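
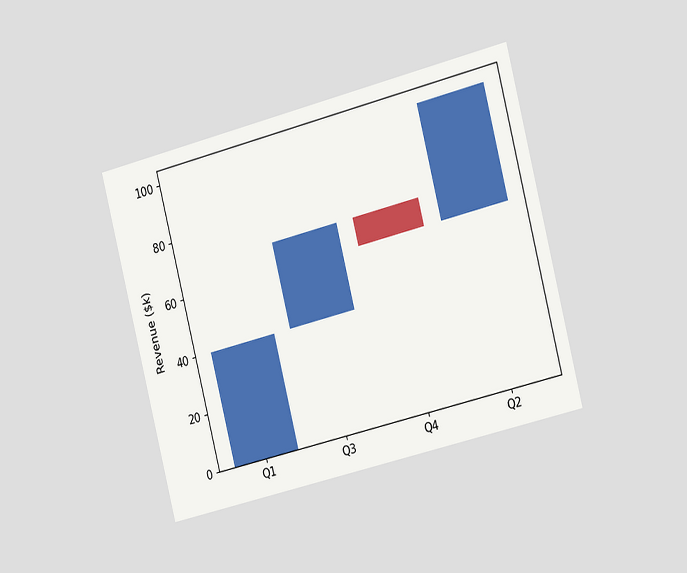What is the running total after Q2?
The chart is tilted about 14° counter-clockwise and viewed slightly from the right. After Q2 the running total reaches $100k.

$100k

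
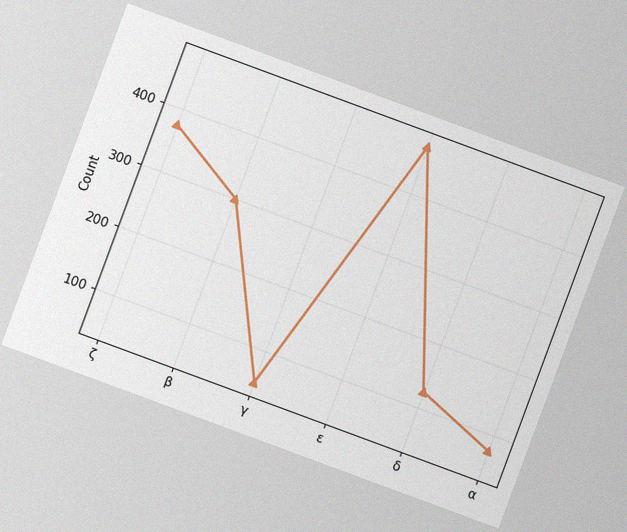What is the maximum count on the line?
475

The chart is tilted about 20° clockwise, with some photo noise. The highest point is at ε, and reading across to the y-axis gives 475.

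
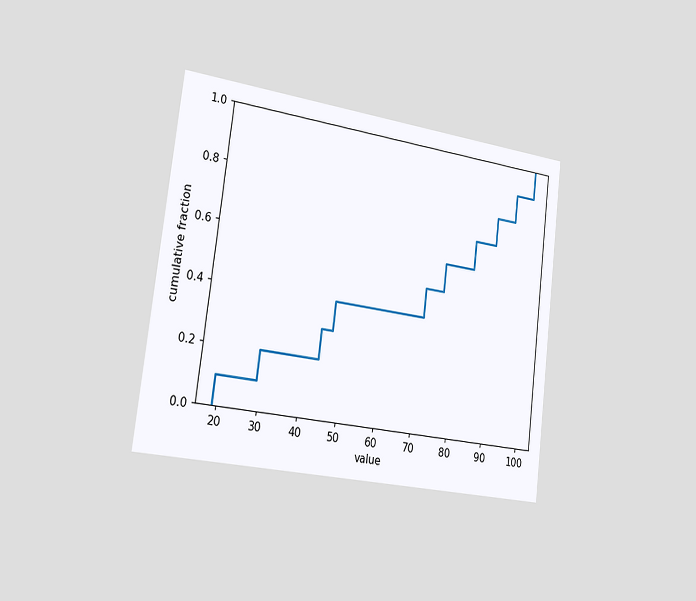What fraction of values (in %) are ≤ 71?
50%

The chart is tilted about 7° clockwise and viewed slightly from the left. At x=71 the ECDF step is at 50%.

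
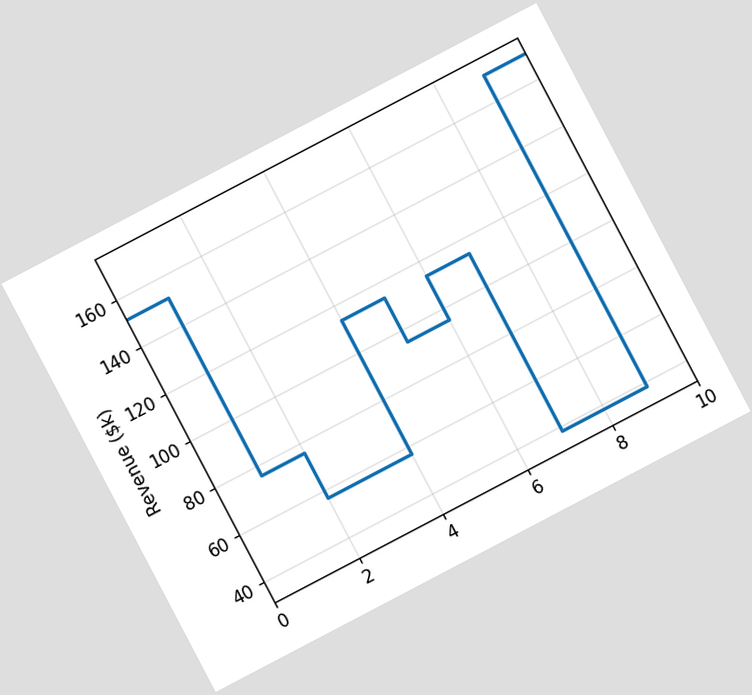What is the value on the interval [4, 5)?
$114k

The chart is tilted about 28° counter-clockwise. On [4, 5) the step sits at $114k.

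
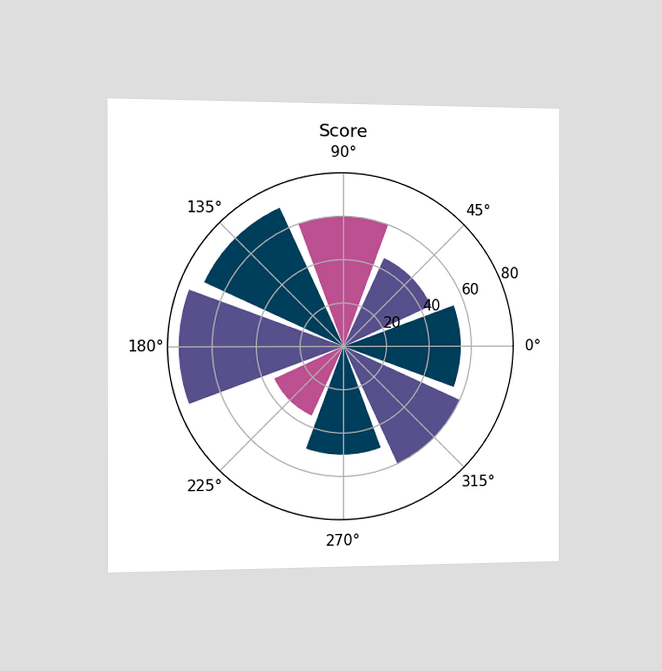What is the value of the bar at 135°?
70

The chart is viewed slightly from the left. The bar at 135° reaches 70 on the radial axis.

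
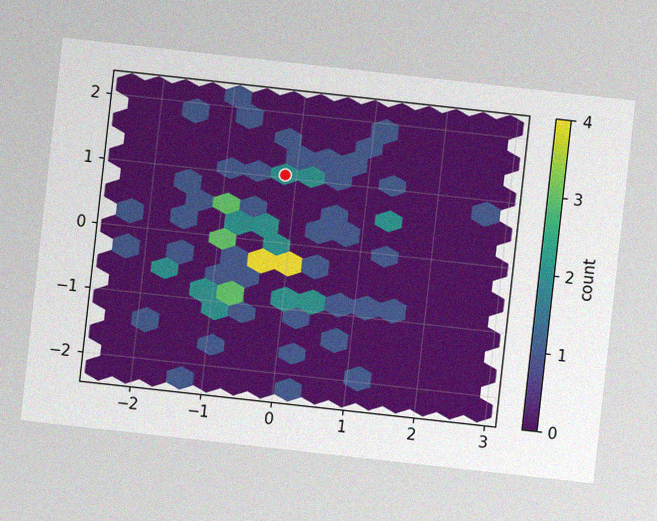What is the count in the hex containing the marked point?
The chart is tilted about 6° clockwise, with some photo noise. The marked hex reads 2 on the colorbar.

2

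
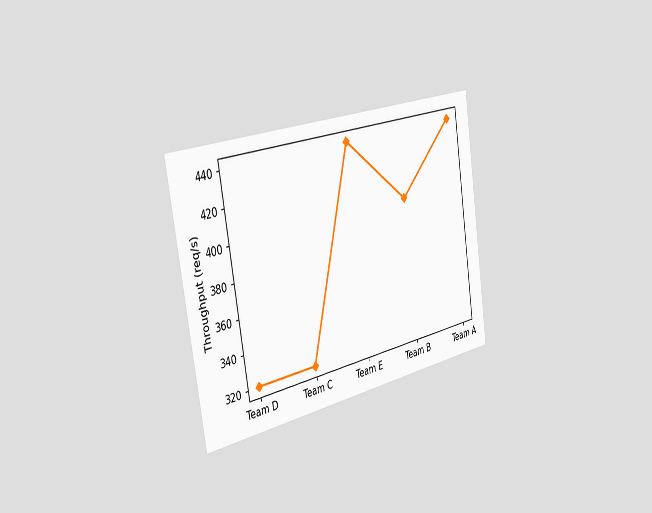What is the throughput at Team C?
320req/s

The chart is tilted about 9° counter-clockwise and viewed slightly from the left. At Team C, the line is at 320req/s.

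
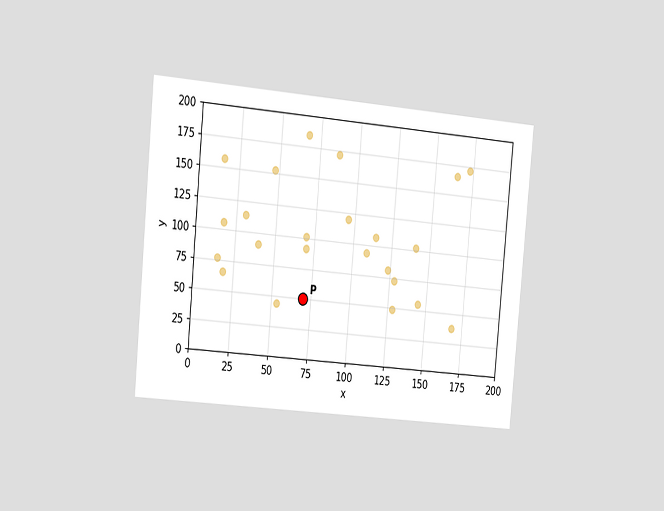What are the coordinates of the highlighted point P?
The chart is tilted about 5° clockwise and viewed slightly from the left. Following the gridlines from P to each axis, P sits at (70, 50).

(70, 50)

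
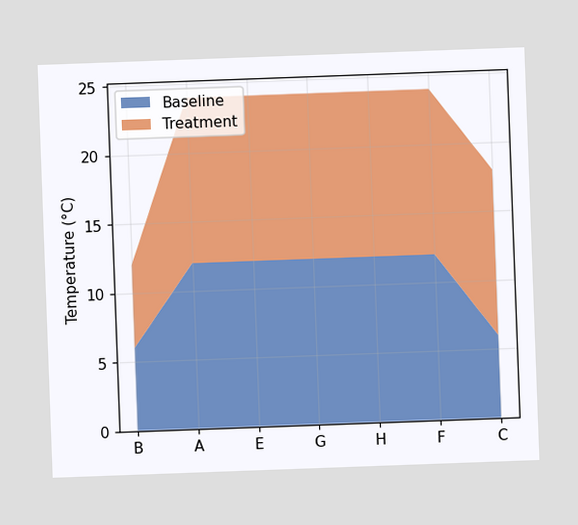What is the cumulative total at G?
The chart is tilted about 2° counter-clockwise. The stacked total at G reaches 24°C.

24°C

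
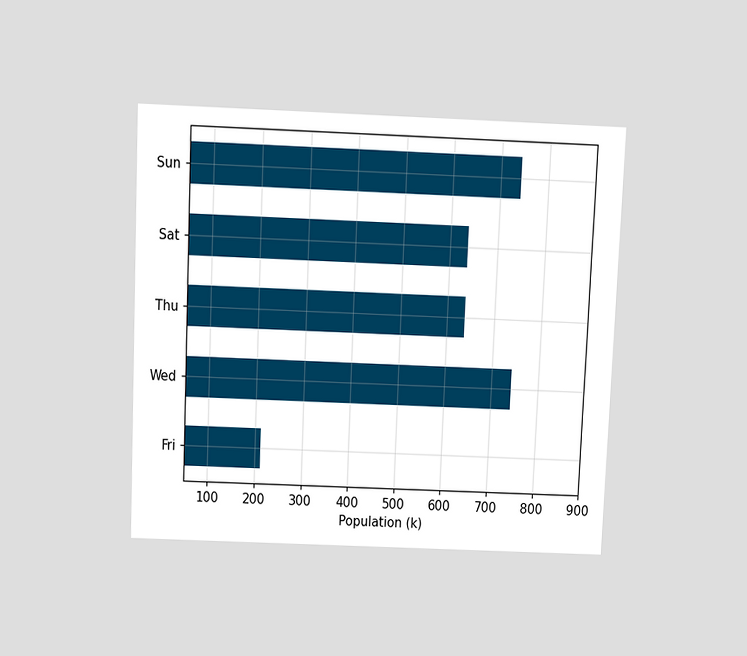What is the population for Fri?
212k

The chart is tilted about 2° clockwise and viewed slightly from above. Reading along the chart's x-axis, the Fri bar reaches 212k.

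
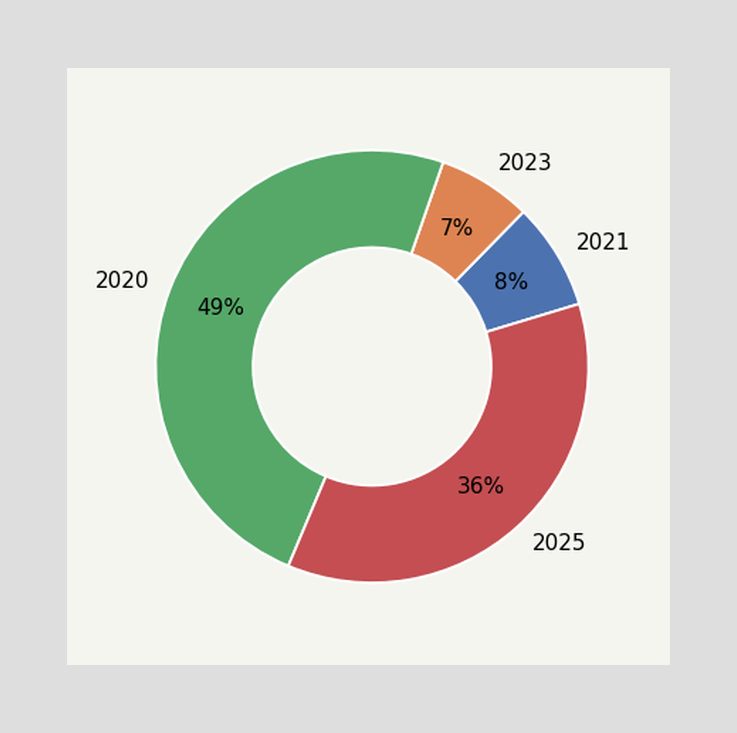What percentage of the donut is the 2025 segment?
36%

The 2025 segment takes up 36% of the ring.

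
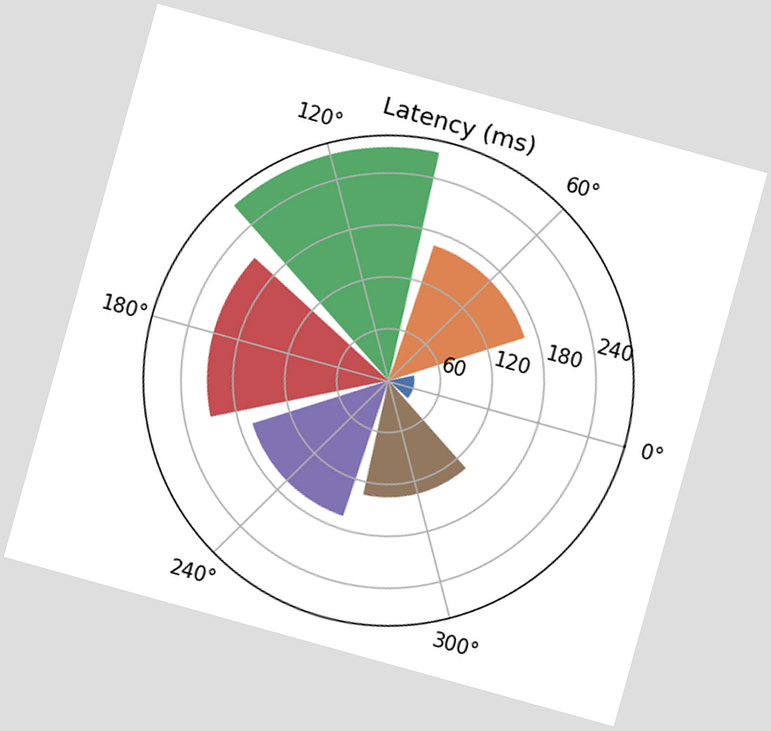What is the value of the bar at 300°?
The chart is tilted about 16° clockwise. The bar at 300° reaches 135ms on the radial axis.

135ms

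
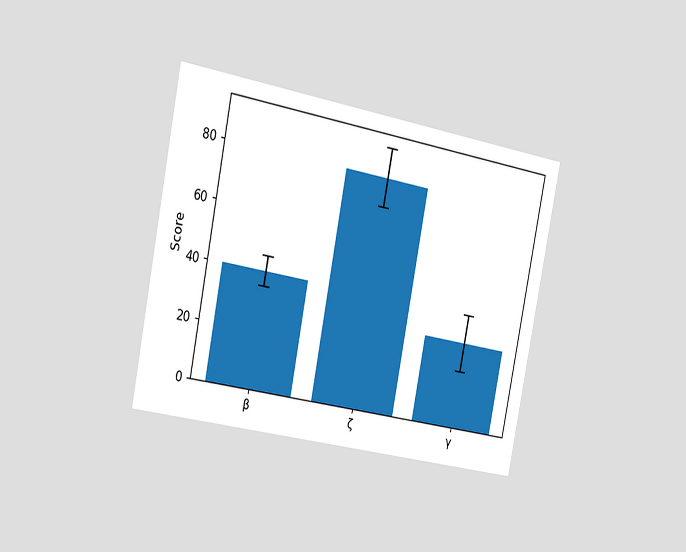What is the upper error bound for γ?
40

The chart is tilted about 11° clockwise and viewed slightly from the left. The γ bar's upper whisker reaches 40.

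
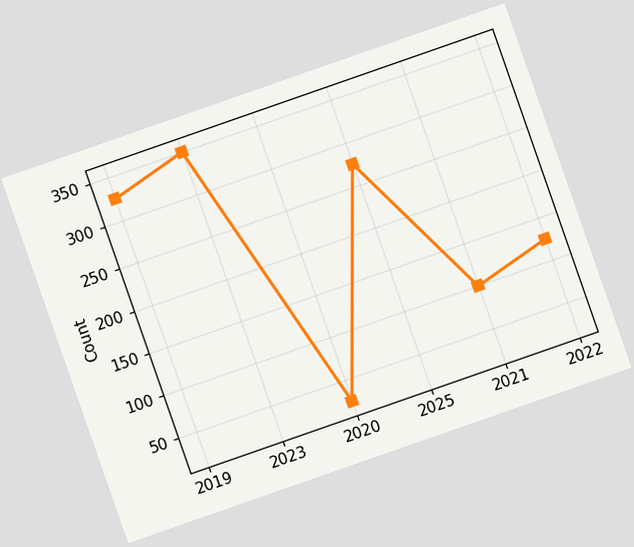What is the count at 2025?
275

The chart is tilted about 19° counter-clockwise. At 2025, the line is at 275.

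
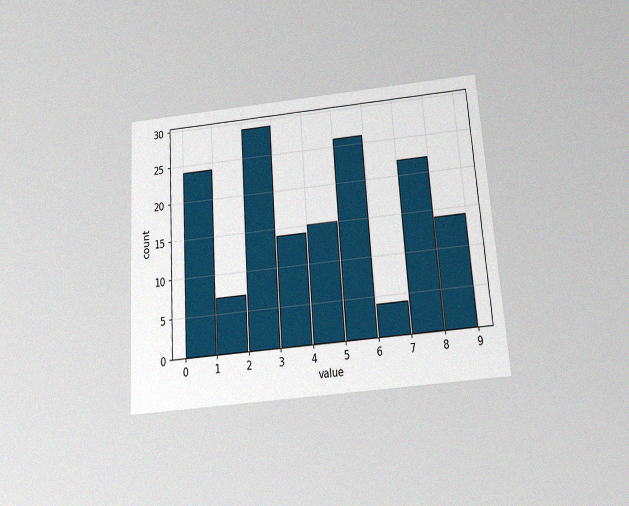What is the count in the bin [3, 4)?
14

The chart is tilted about 4° counter-clockwise and viewed slightly from below, with some photo noise. The [3, 4) bin has height 14.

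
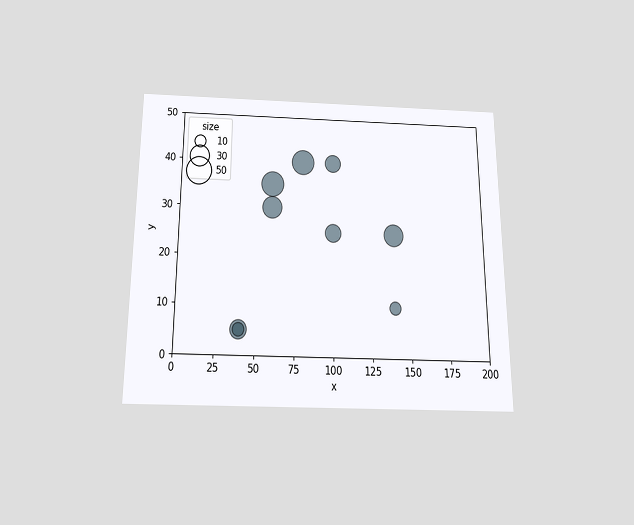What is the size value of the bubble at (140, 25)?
30

The chart is viewed slightly from below. Matching the bubble at (140, 25) against the size legend gives 30.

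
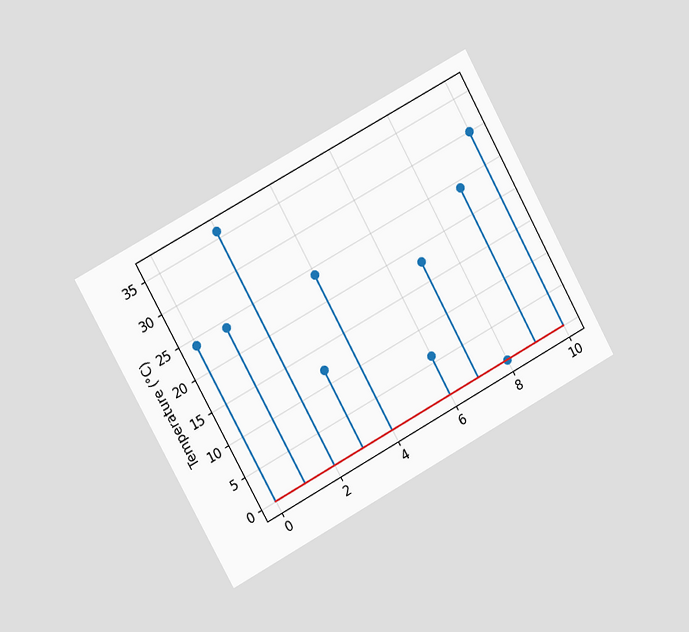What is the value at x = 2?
36°C

The chart is tilted about 29° counter-clockwise and viewed slightly from the left. The stem at x=2 reaches 36°C.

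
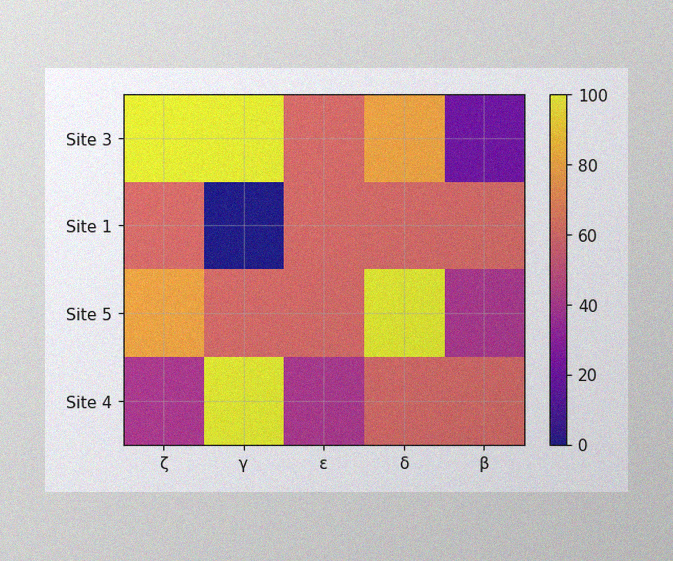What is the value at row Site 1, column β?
The image has some photo noise and uneven lighting. Matching cell (Site 1, β) against the colorbar gives 60.

60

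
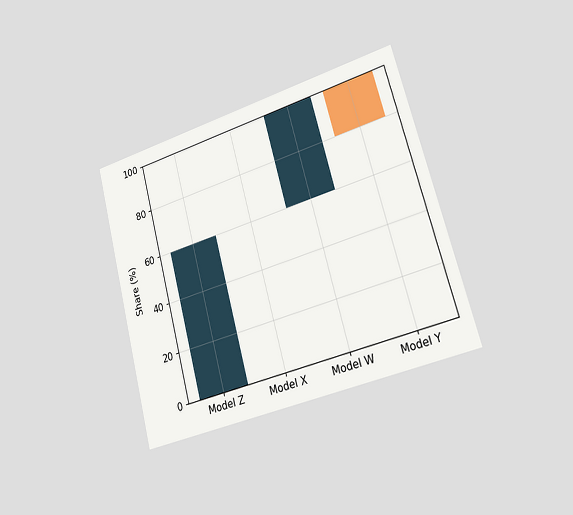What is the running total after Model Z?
60%

The chart is tilted about 15° counter-clockwise and viewed slightly from the right. After Model Z the running total reaches 60%.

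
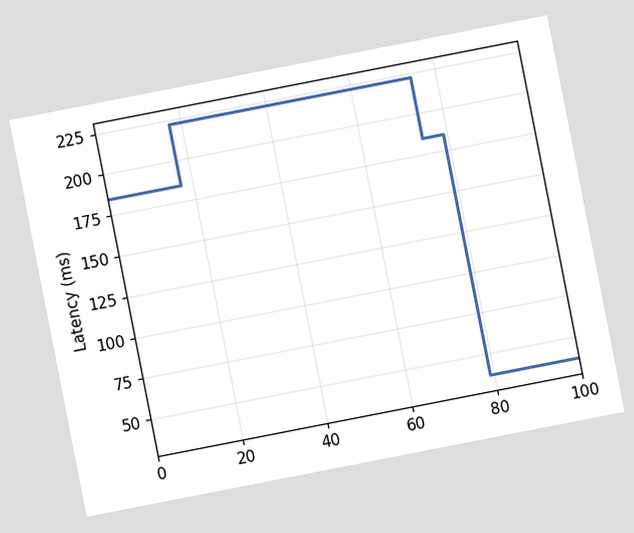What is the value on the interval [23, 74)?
The chart is tilted about 11° counter-clockwise. On [23, 74) the step sits at 222ms.

222ms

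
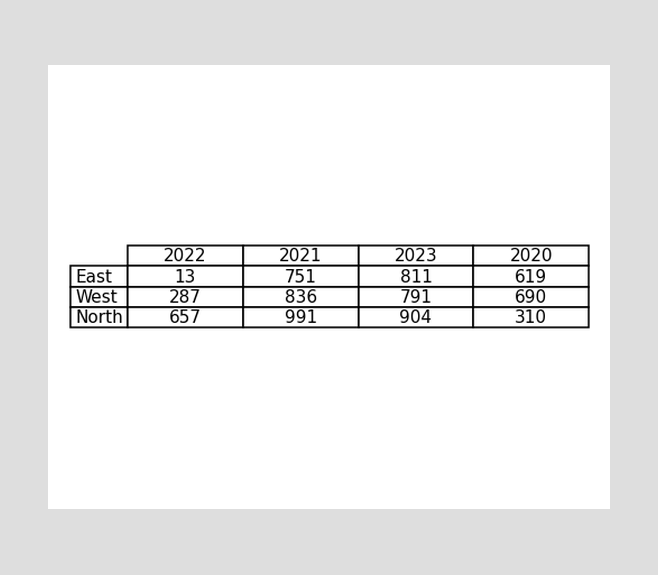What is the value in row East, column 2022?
13

The (East, 2022) cell reads 13.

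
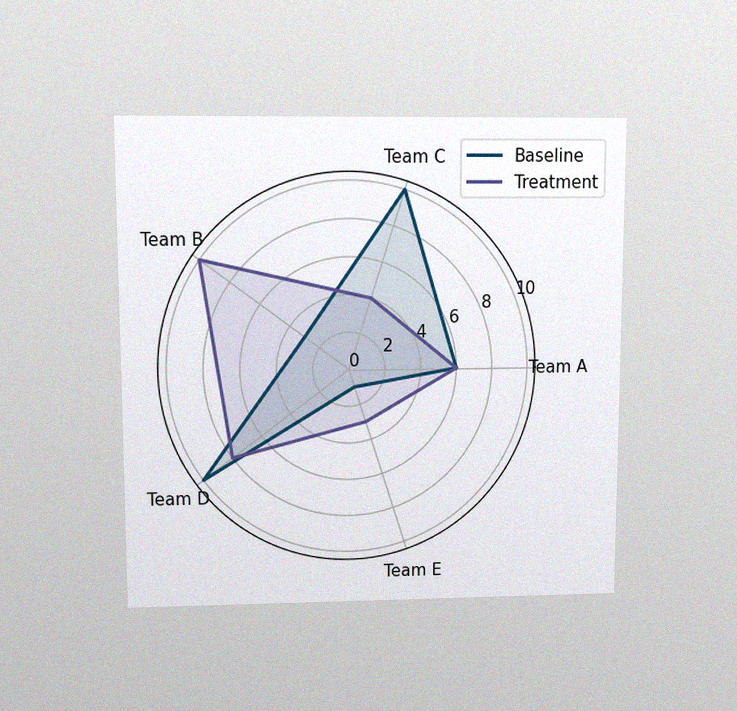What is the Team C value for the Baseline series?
The chart is viewed at a slight angle, with some photo noise. On the Team C axis, Baseline reaches 10.

10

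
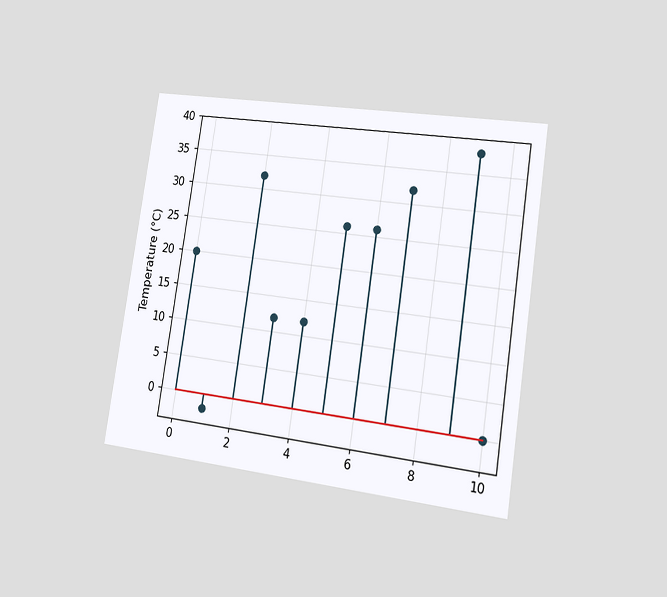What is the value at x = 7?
32°C

The chart is tilted about 9° clockwise and viewed slightly from the right. The stem at x=7 reaches 32°C.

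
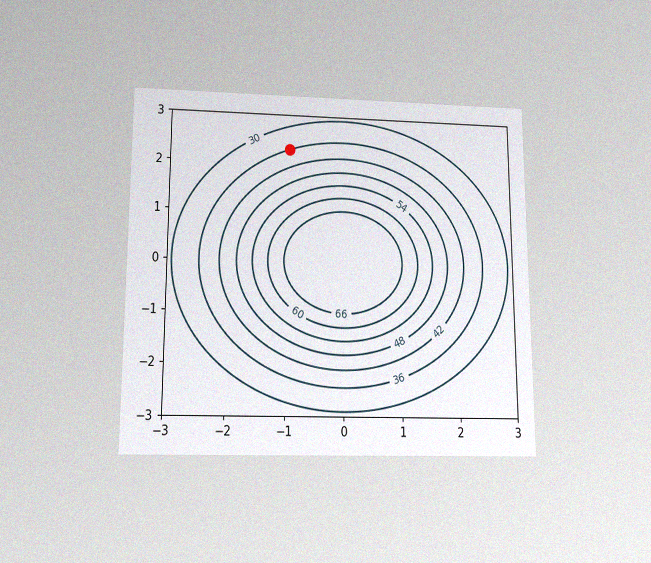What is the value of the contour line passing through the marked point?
36

The chart is viewed slightly from below, with some photo noise. The marked point sits on the contour labelled 36.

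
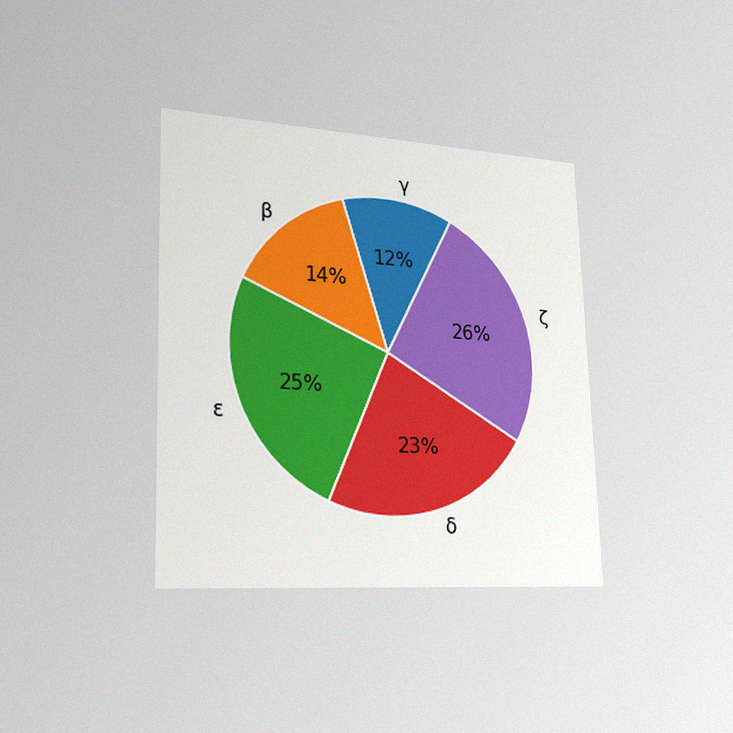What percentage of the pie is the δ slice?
23%

The chart is viewed slightly from the left, with some photo noise. The δ slice takes up 23% of the pie.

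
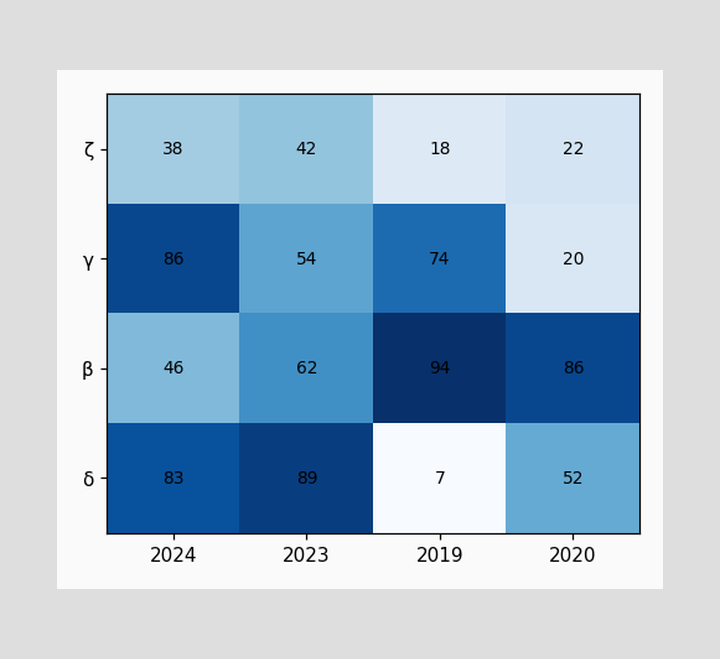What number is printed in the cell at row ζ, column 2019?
The (ζ, 2019) cell reads 18.

18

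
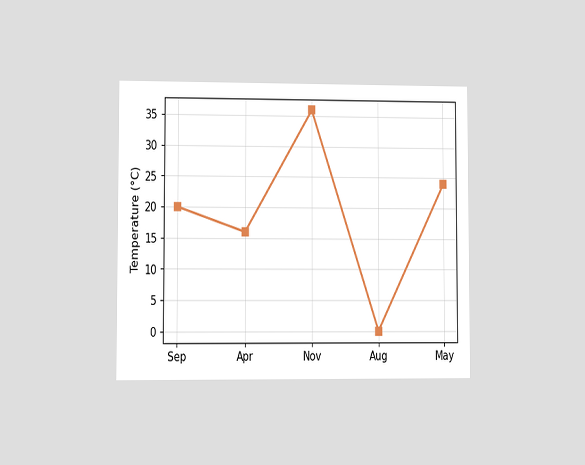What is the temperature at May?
The chart is viewed at a slight angle. At May, the line is at 24°C.

24°C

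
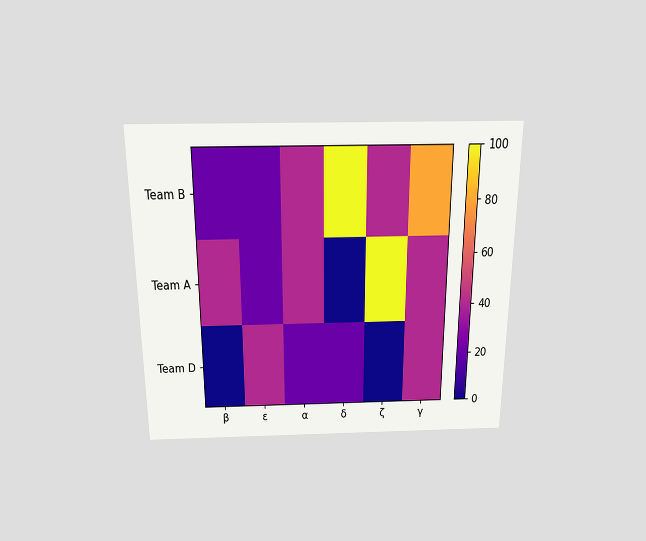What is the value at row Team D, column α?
The chart is viewed slightly from above. Matching cell (Team D, α) against the colorbar gives 20.

20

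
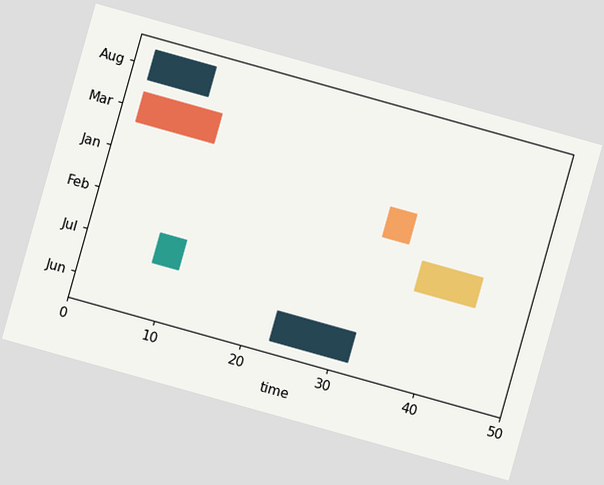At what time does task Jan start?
32

The chart is tilted about 16° clockwise. The Jan bar begins at t=32.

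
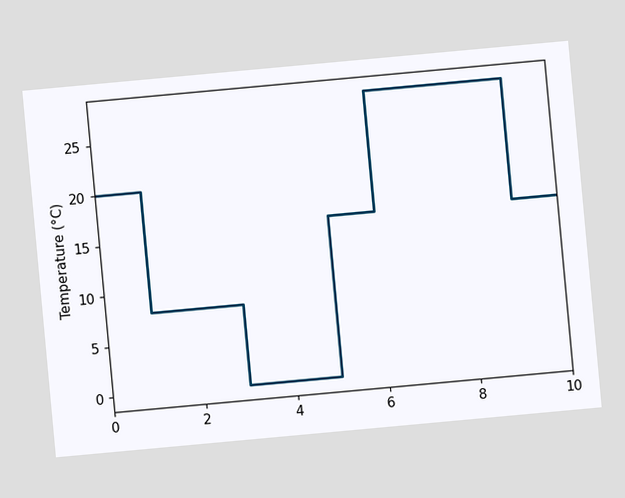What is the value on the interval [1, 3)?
8°C

The chart is tilted about 5° counter-clockwise. On [1, 3) the step sits at 8°C.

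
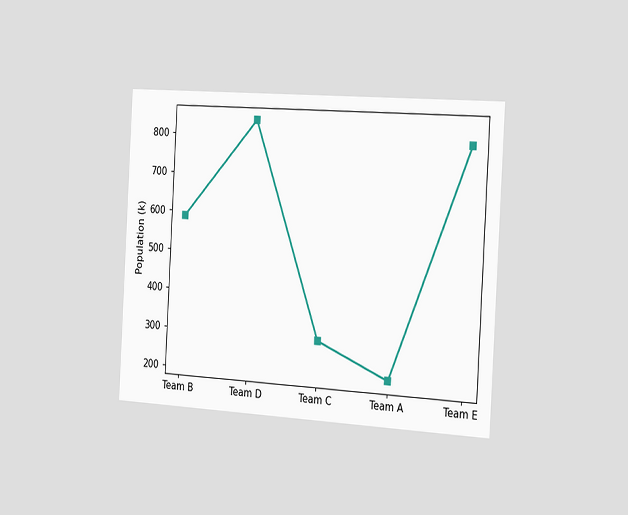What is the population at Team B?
The chart is tilted about 3° clockwise and viewed slightly from the right. At Team B, the line is at 588k.

588k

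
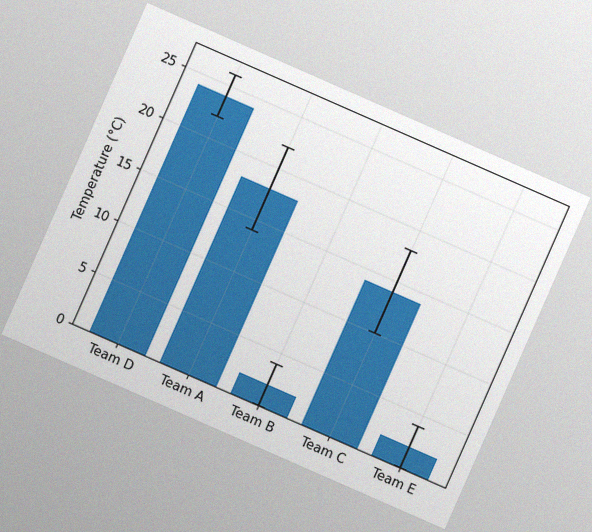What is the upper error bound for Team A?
22°C

The chart is tilted about 24° clockwise, with some photo noise. The Team A bar's upper whisker reaches 22°C.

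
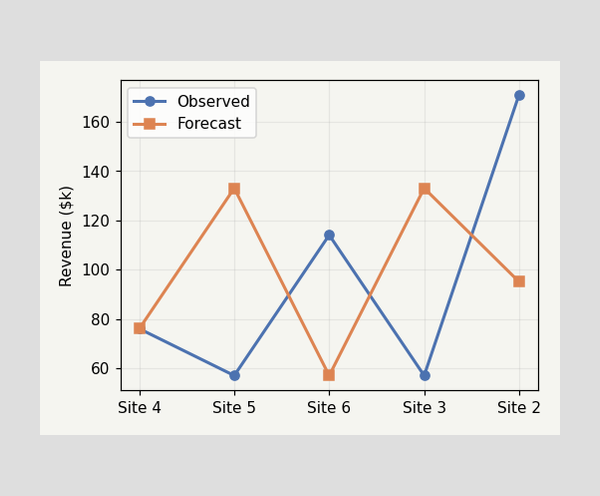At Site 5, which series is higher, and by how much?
At Site 5, Forecast sits above the other line by $76k.

Forecast, by $76k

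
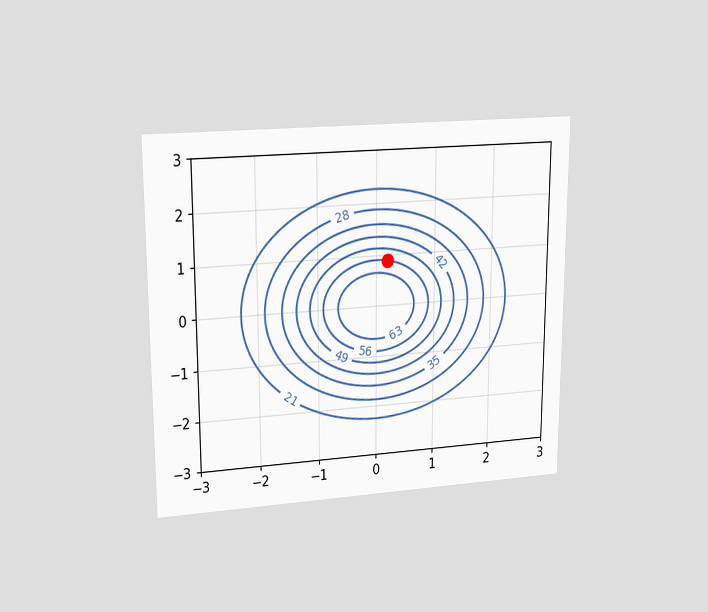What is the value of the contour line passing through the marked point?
The chart is viewed at a slight angle. The marked point sits on the contour labelled 56.

56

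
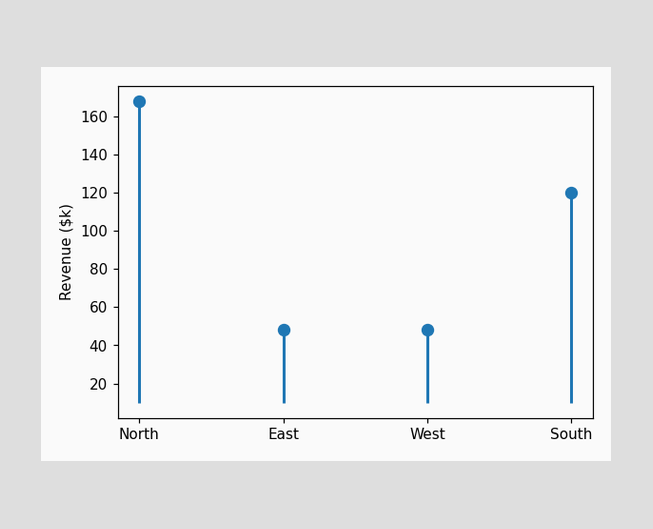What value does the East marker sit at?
The East marker sits at $48k.

$48k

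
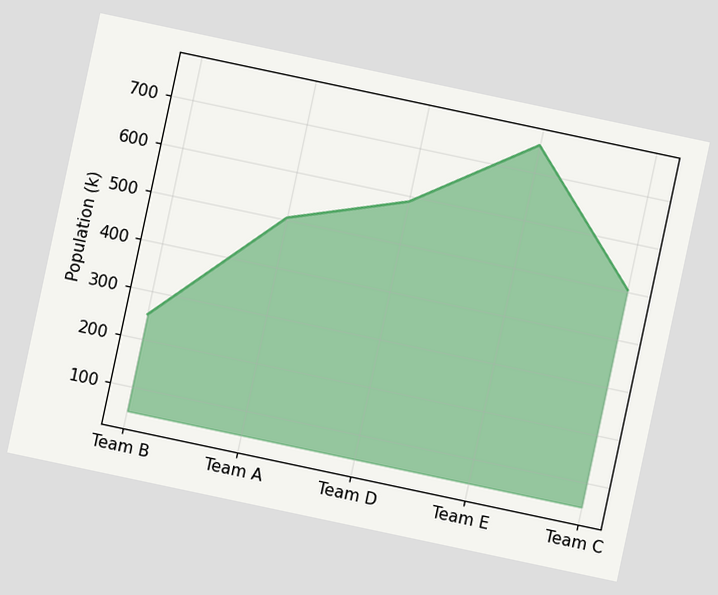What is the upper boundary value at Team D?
588k

The chart is tilted about 12° clockwise. At Team D the upper boundary is at 588k.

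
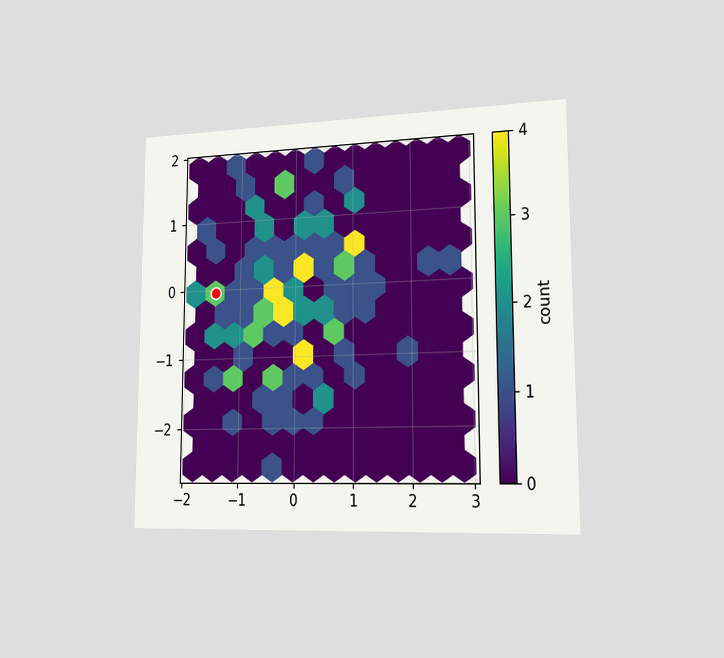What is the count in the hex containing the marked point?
3

The chart is viewed slightly from the right. The marked hex reads 3 on the colorbar.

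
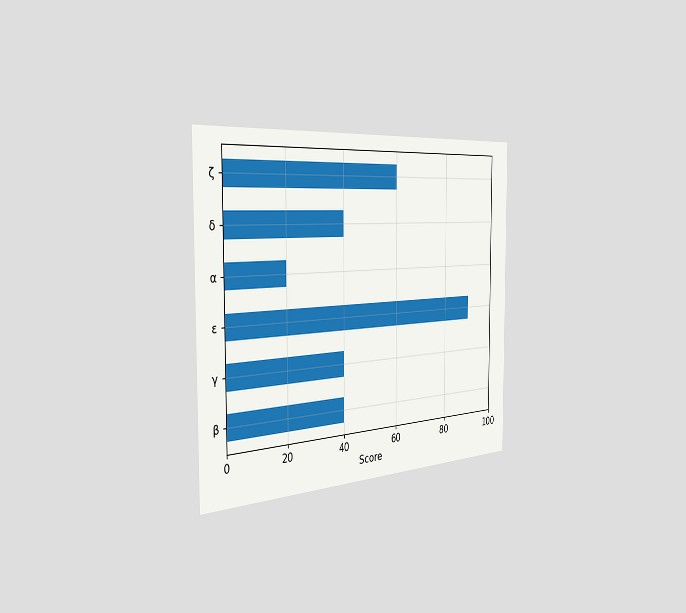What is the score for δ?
40

The chart is viewed slightly from the left. Reading along the chart's x-axis, the δ bar reaches 40.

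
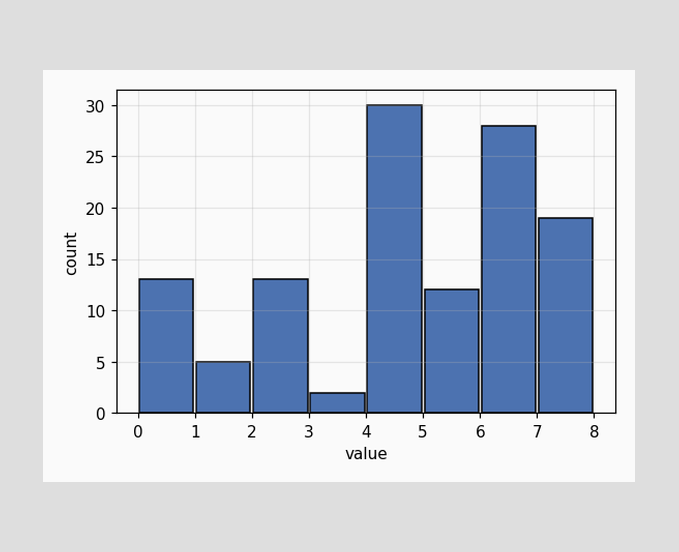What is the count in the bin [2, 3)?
The [2, 3) bin has height 13.

13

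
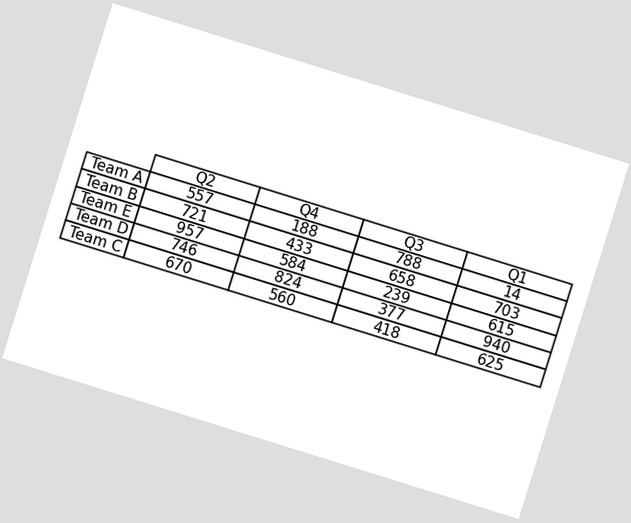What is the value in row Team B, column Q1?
The chart is tilted about 17° clockwise. The (Team B, Q1) cell reads 703.

703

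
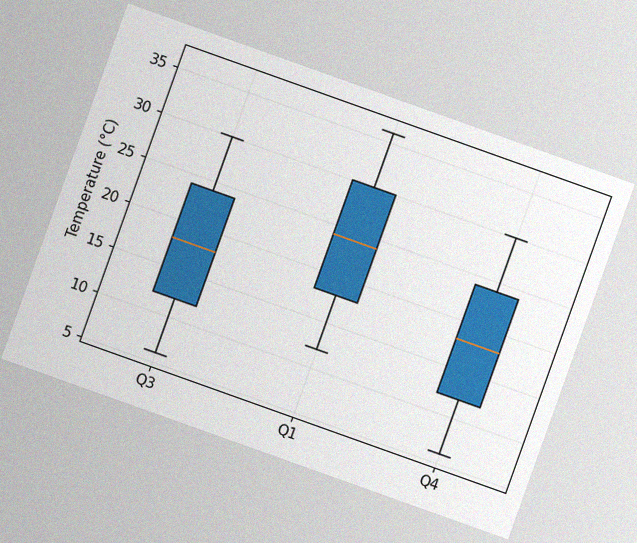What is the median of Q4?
The chart is tilted about 20° clockwise, with some photo noise. The median line in the Q4 box sits at 18°C.

18°C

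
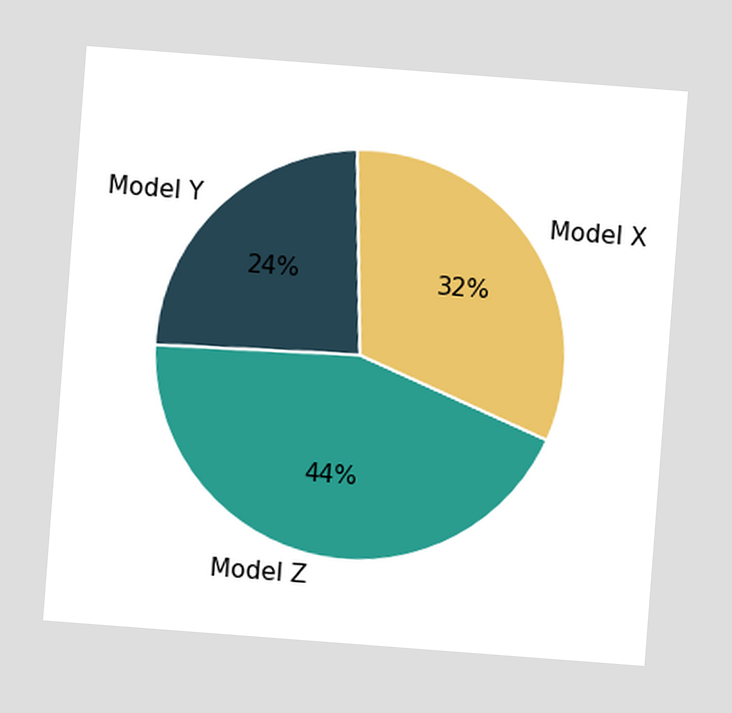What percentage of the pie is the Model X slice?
32%

The chart is tilted about 4° clockwise. The Model X slice takes up 32% of the pie.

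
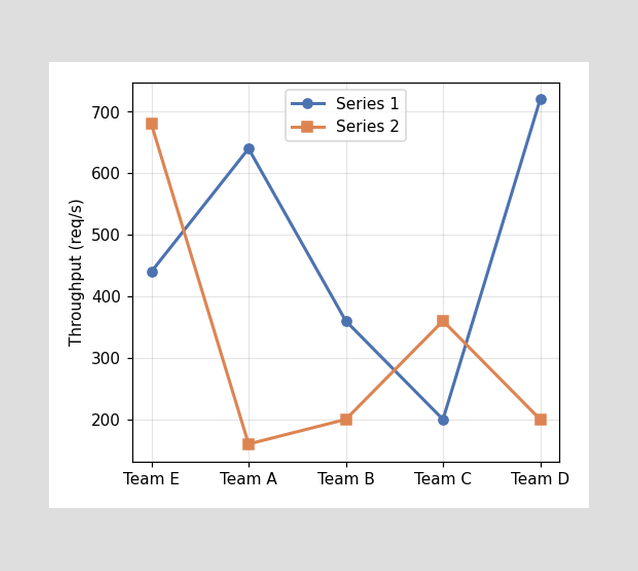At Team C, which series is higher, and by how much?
Series 2, by 160req/s

At Team C, Series 2 sits above the other line by 160req/s.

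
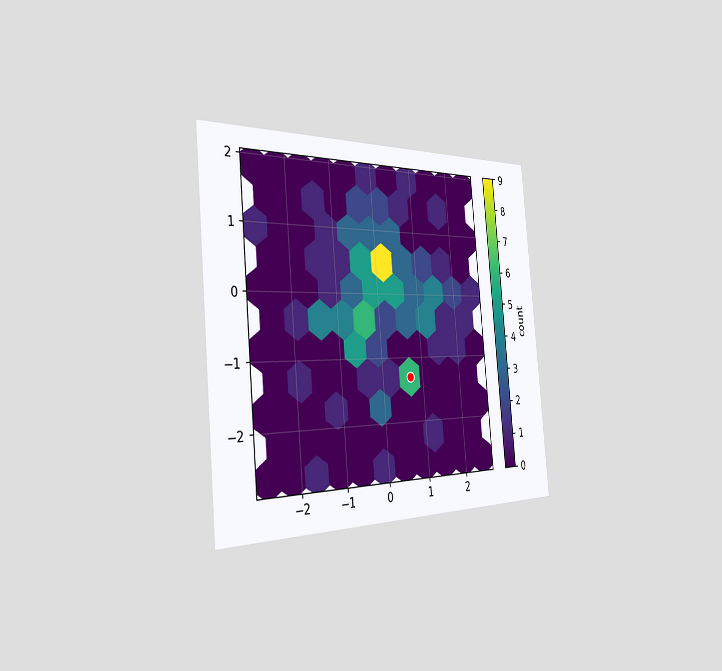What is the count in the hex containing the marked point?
The chart is tilted about 5° counter-clockwise and viewed slightly from the left. The marked hex reads 6 on the colorbar.

6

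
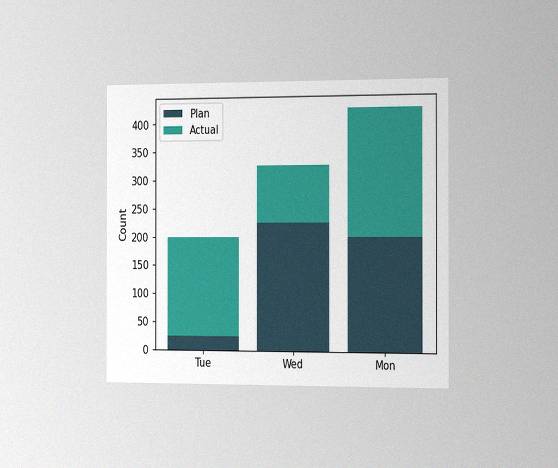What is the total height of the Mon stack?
The chart is viewed slightly from the right, with some photo noise. The Mon stack's top reaches 425 on the y-axis.

425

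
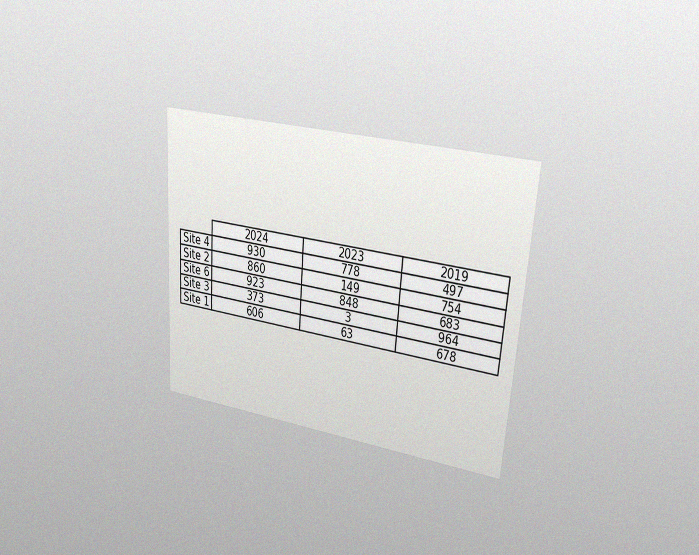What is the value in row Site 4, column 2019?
497

The chart is tilted about 4° clockwise and viewed at a slight angle, with some photo noise. The (Site 4, 2019) cell reads 497.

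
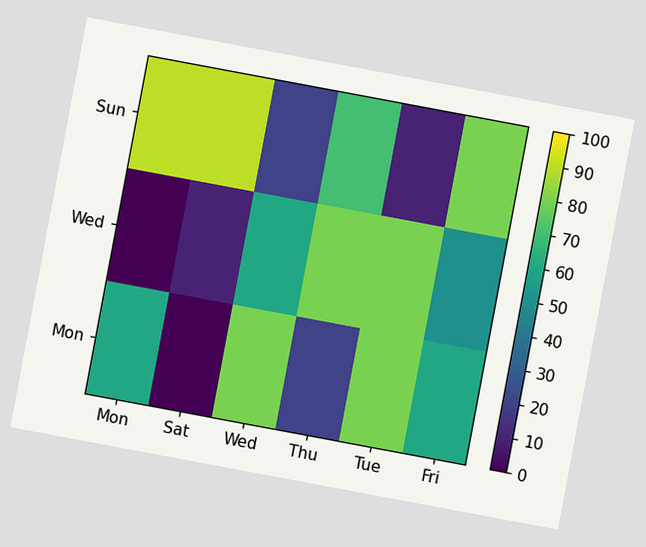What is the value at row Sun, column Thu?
70

The chart is tilted about 11° clockwise. Matching cell (Sun, Thu) against the colorbar gives 70.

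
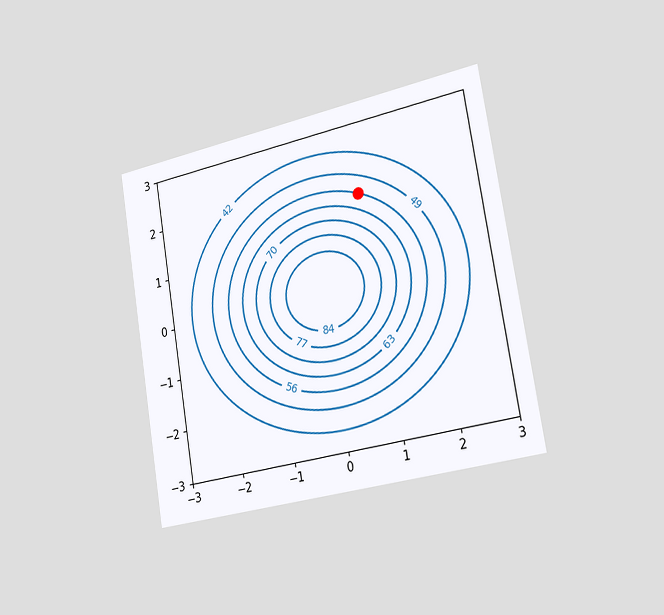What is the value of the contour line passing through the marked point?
56

The chart is tilted about 9° counter-clockwise and viewed slightly from the right. The marked point sits on the contour labelled 56.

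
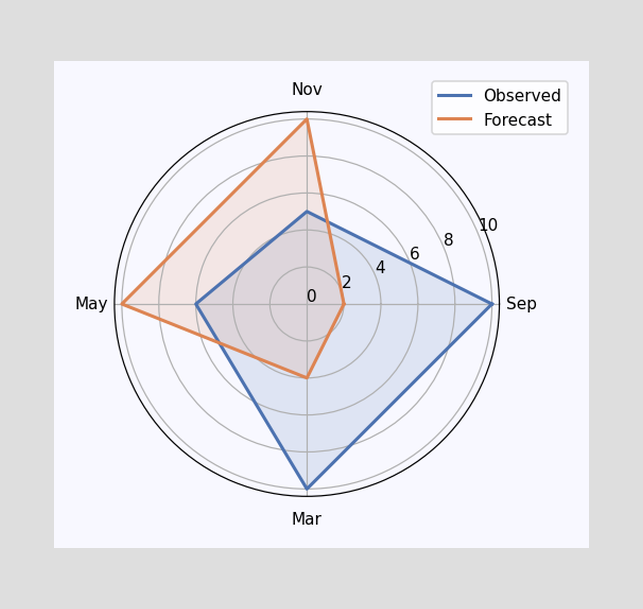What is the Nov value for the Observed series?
5

On the Nov axis, Observed reaches 5.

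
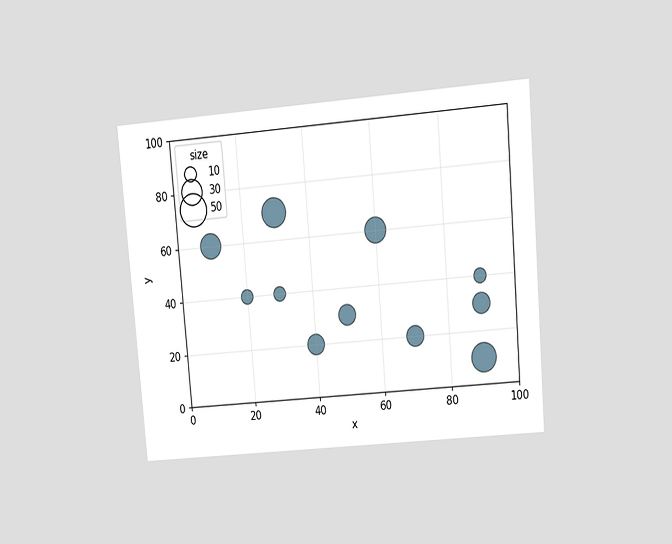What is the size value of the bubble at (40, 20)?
20

The chart is tilted about 5° counter-clockwise and viewed at a slight angle. Matching the bubble at (40, 20) against the size legend gives 20.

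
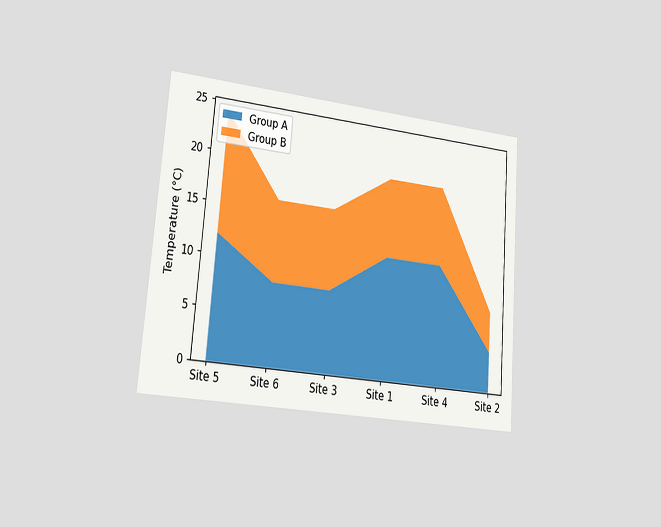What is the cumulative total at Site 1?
20°C

The chart is tilted about 5° clockwise and viewed slightly from the left. The stacked total at Site 1 reaches 20°C.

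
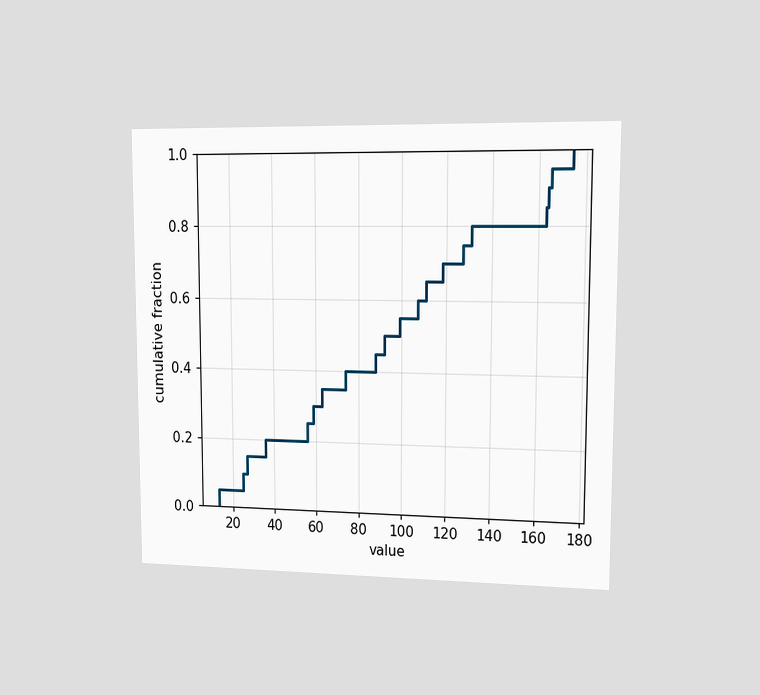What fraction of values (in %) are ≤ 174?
The chart is viewed slightly from the right. At x=174 the ECDF step is at 100%.

100%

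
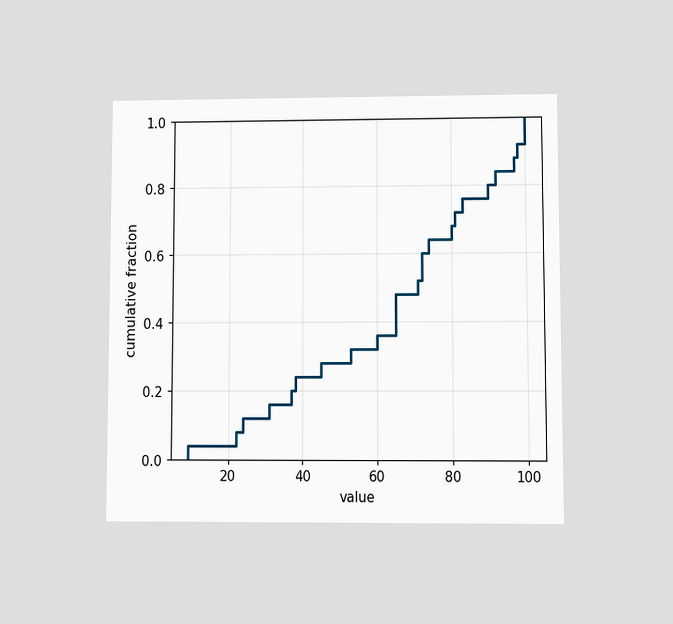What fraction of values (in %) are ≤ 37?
20%

The chart is viewed at a slight angle. At x=37 the ECDF step is at 20%.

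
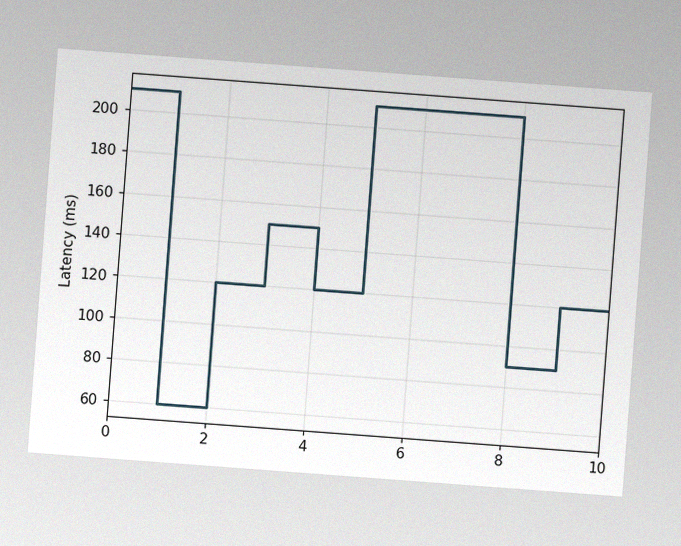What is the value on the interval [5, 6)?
210ms

The chart is tilted about 4° clockwise, with some photo noise. On [5, 6) the step sits at 210ms.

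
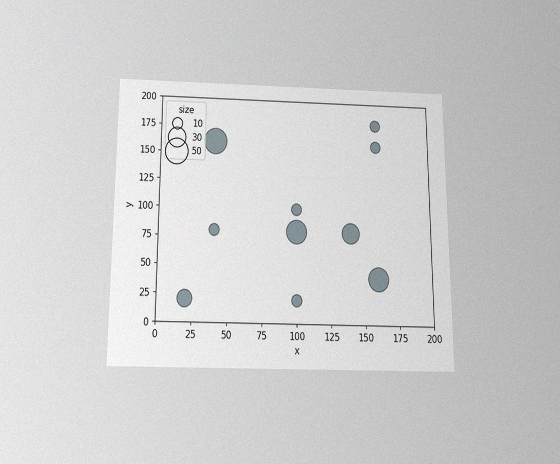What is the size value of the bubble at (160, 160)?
The chart is viewed slightly from below, with some photo noise. Matching the bubble at (160, 160) against the size legend gives 10.

10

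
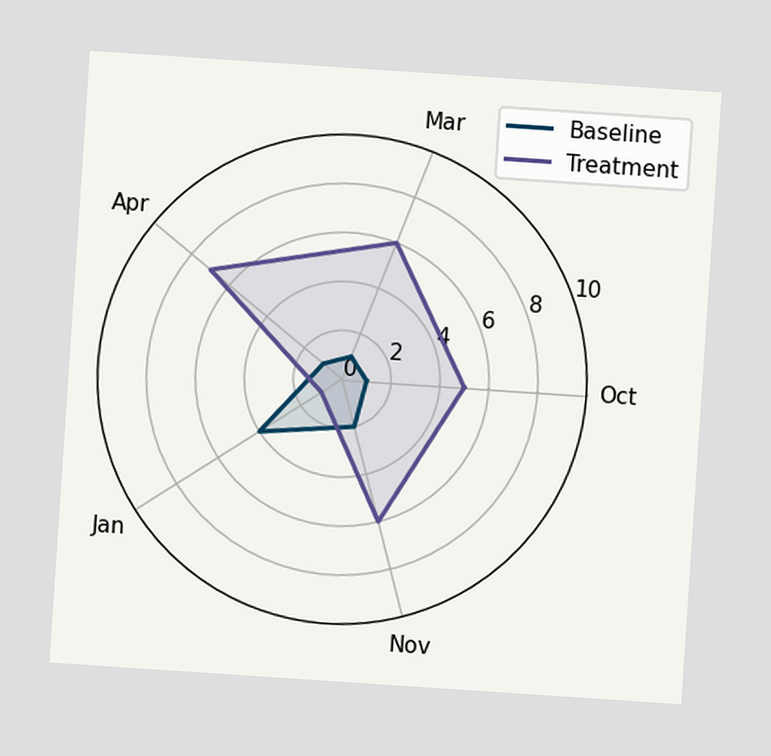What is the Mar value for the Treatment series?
The chart is tilted about 4° clockwise. On the Mar axis, Treatment reaches 6.

6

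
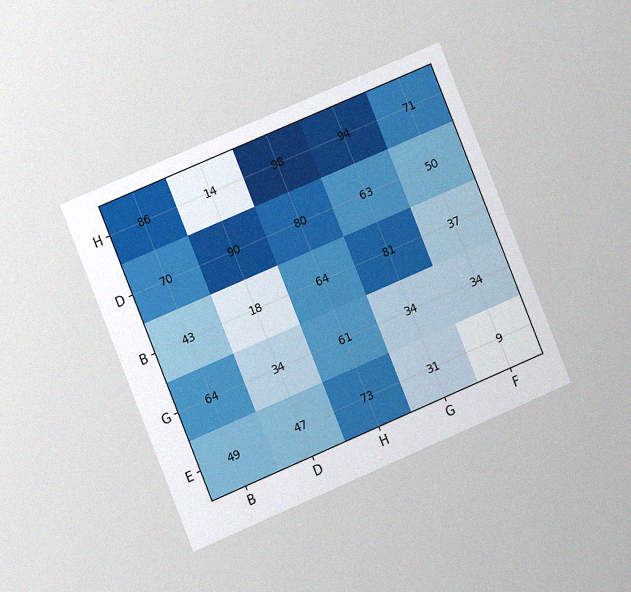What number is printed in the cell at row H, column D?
The chart is tilted about 22° counter-clockwise and viewed at a slight angle, with some photo noise. The (H, D) cell reads 14.

14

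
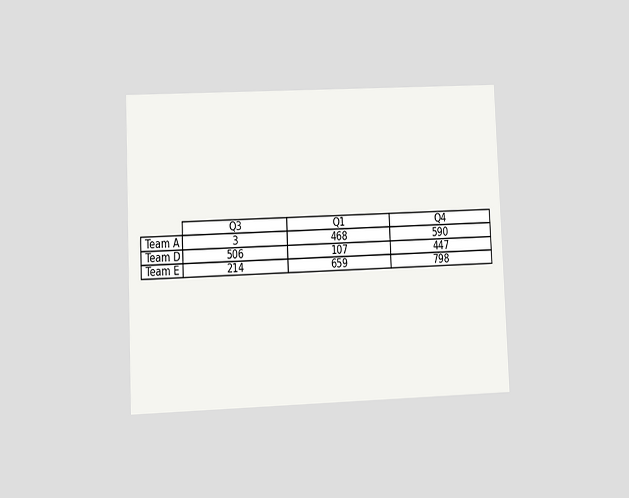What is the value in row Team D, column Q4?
The chart is tilted about 2° counter-clockwise and viewed at a slight angle. The (Team D, Q4) cell reads 447.

447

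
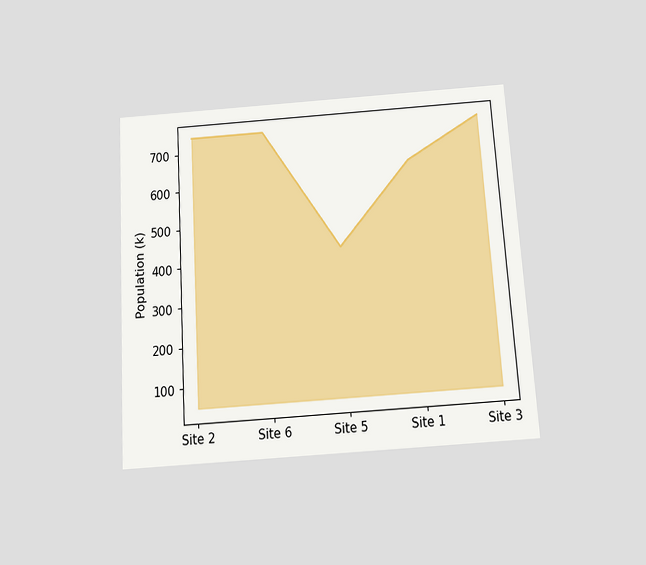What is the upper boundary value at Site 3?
742k

The chart is tilted about 4° counter-clockwise and viewed slightly from below. At Site 3 the upper boundary is at 742k.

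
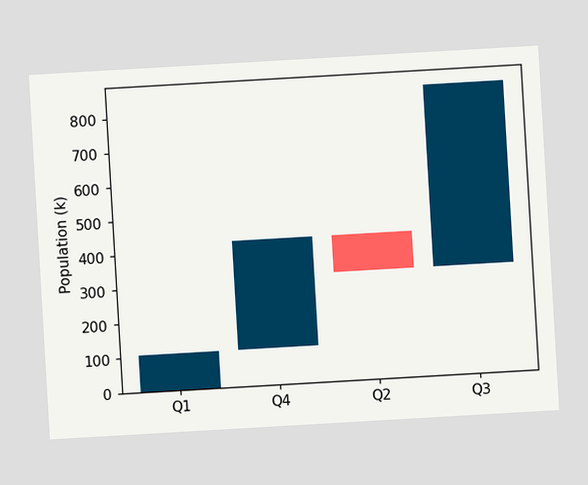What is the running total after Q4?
The chart is tilted about 3° counter-clockwise. After Q4 the running total reaches 424k.

424k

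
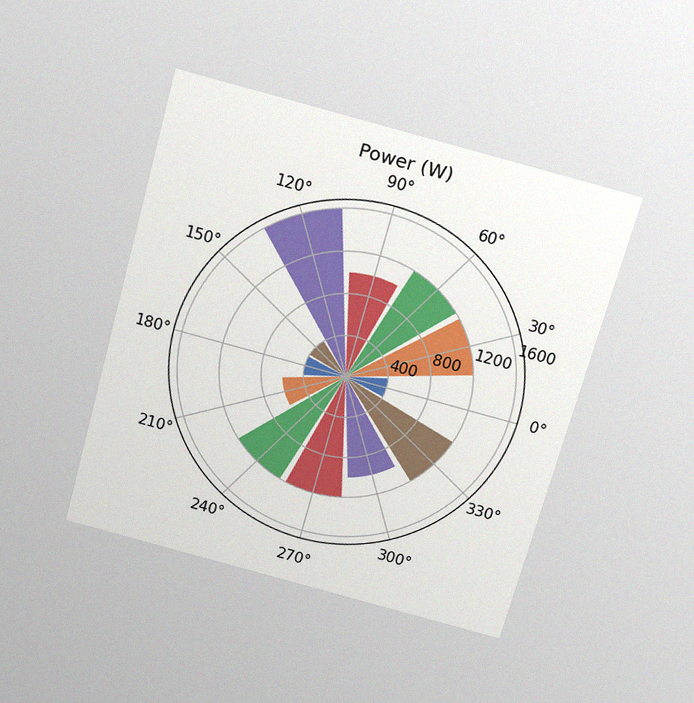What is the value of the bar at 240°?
1200W

The chart is tilted about 15° clockwise and viewed slightly from above, with some photo noise. The bar at 240° reaches 1200W on the radial axis.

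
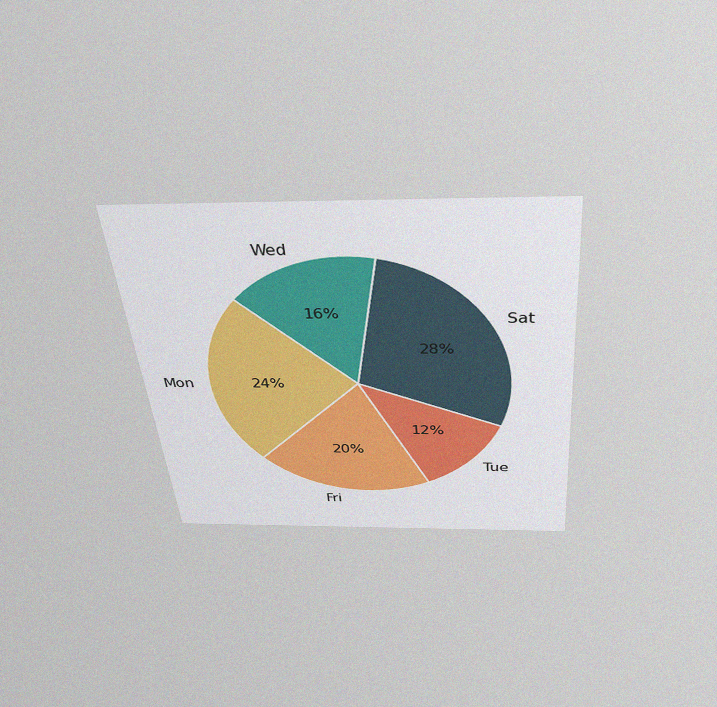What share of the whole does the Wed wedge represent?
16%

The chart is tilted about 5° counter-clockwise and viewed slightly from above, with some photo noise. The Wed slice takes up 16% of the pie.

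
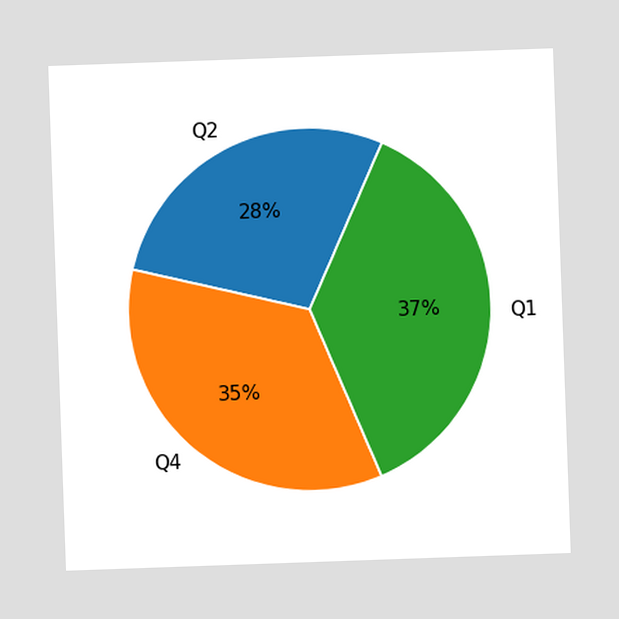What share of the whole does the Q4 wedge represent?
35%

The chart is tilted about 2° counter-clockwise. The Q4 slice takes up 35% of the pie.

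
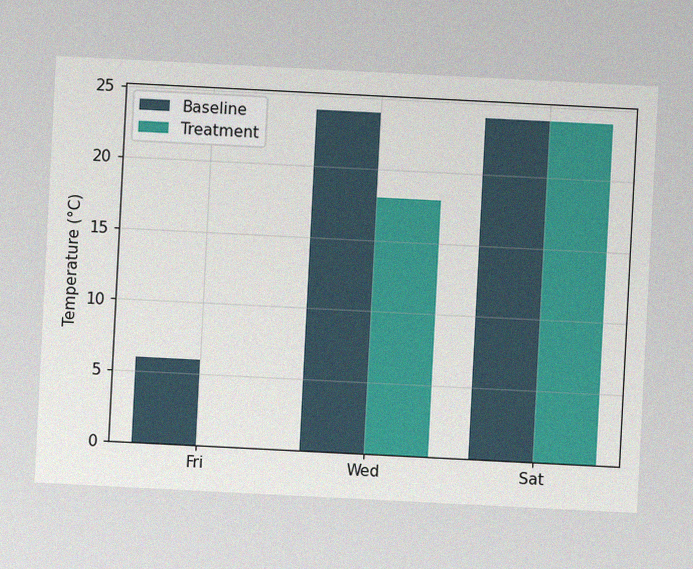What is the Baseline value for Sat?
The chart is tilted about 3° clockwise, with some photo noise. The Baseline bar at Sat reaches 24°C on the y-axis.

24°C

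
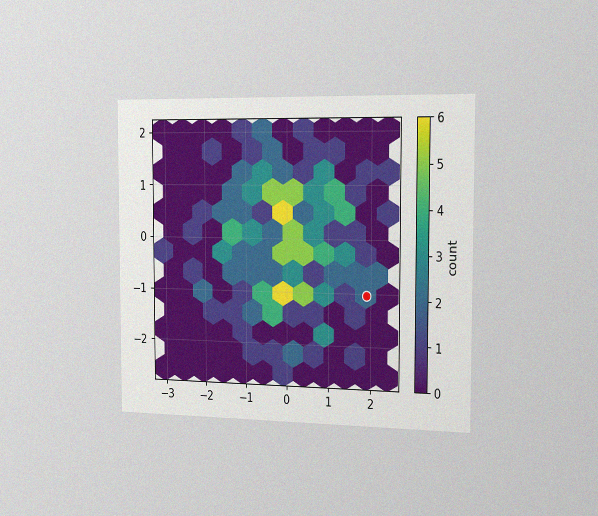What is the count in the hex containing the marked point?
2

The chart is viewed slightly from the right, with some photo noise. The marked hex reads 2 on the colorbar.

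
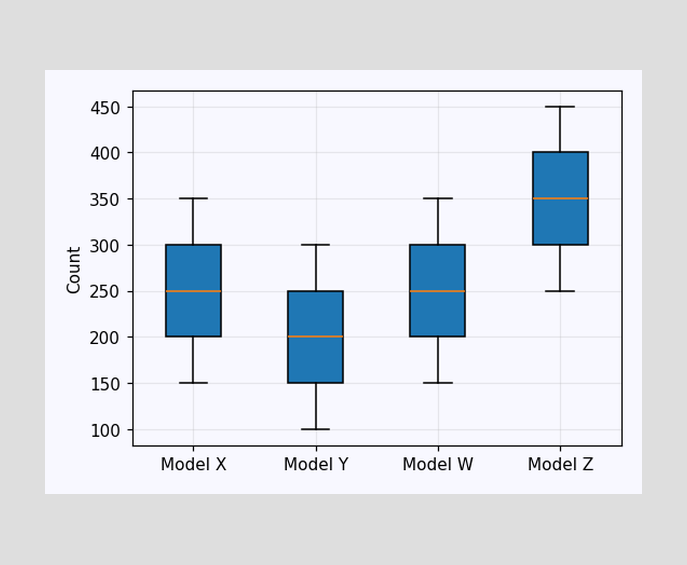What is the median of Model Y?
200

The median line in the Model Y box sits at 200.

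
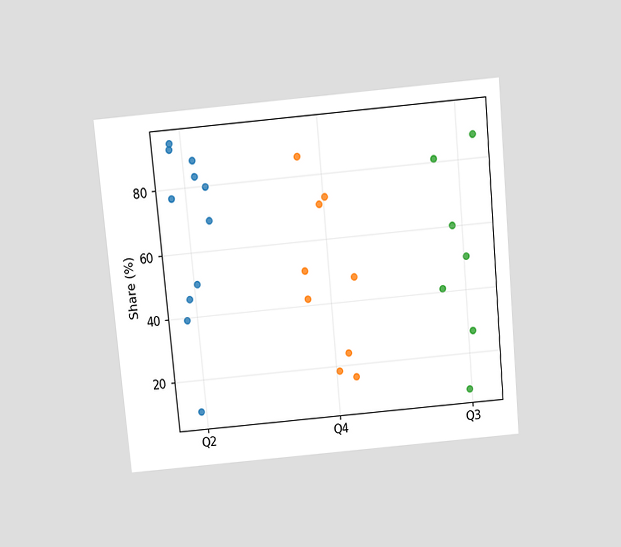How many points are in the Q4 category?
The chart is tilted about 5° counter-clockwise and viewed slightly from above. Counting the markers in the Q4 column gives 9.

9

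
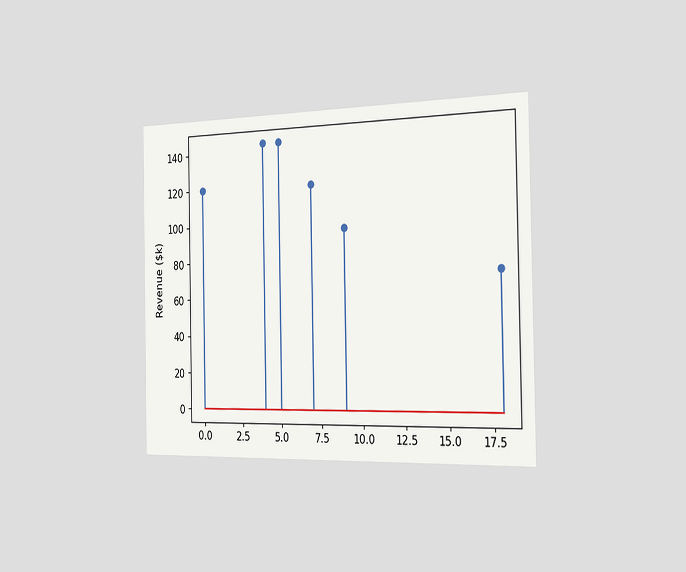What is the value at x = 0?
The chart is viewed slightly from the right. The stem at x=0 reaches $120k.

$120k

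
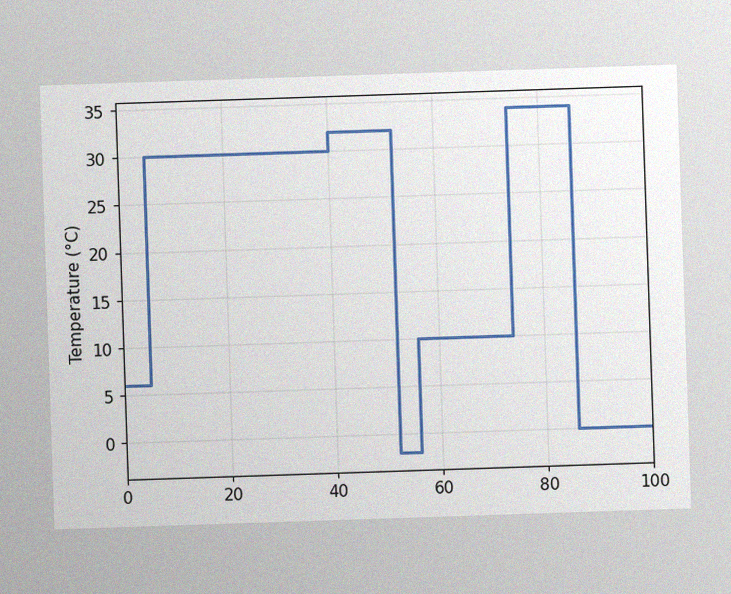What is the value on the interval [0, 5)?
6°C

The image has some photo noise and uneven lighting. On [0, 5) the step sits at 6°C.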